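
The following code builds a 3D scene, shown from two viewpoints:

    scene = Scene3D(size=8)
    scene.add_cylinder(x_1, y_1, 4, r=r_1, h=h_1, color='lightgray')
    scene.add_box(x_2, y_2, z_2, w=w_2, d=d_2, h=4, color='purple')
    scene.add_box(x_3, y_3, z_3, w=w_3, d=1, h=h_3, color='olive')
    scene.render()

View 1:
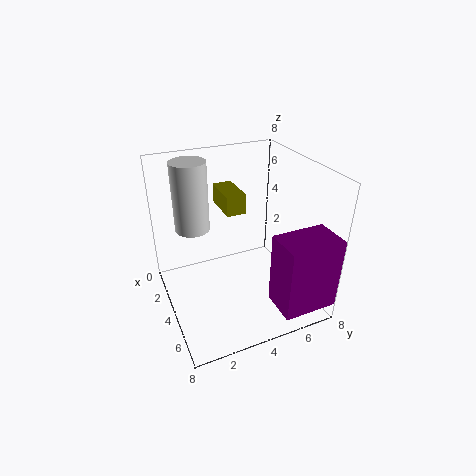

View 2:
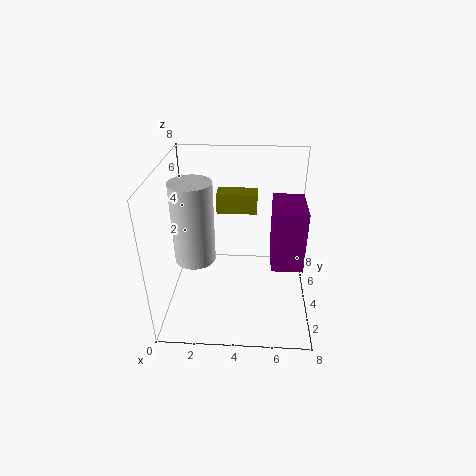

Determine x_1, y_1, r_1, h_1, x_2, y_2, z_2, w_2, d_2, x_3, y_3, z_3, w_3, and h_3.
x_1 = 2
y_1 = 2
r_1 = 1
h_1 = 4
x_2 = 6
y_2 = 5
z_2 = 1
w_2 = 2
d_2 = 3
x_3 = 3
y_3 = 3
z_3 = 6
w_3 = 2
h_3 = 1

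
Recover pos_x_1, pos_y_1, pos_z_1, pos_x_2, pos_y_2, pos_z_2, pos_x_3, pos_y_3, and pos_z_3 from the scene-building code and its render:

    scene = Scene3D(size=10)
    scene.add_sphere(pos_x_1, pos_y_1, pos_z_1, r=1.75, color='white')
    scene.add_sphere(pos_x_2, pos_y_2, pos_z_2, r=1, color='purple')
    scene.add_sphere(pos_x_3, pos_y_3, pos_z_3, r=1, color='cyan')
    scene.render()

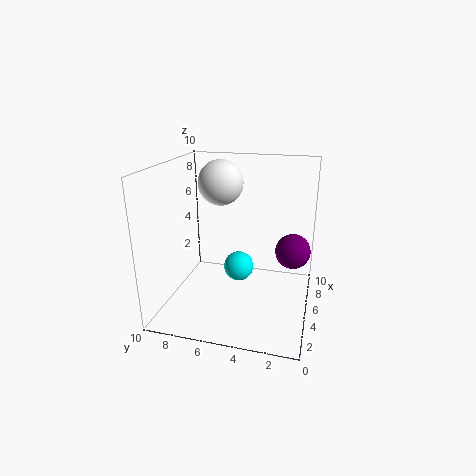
pos_x_1 = 8.25; pos_y_1 = 7.25; pos_z_1 = 8; pos_x_2 = 2.25; pos_y_2 = 1; pos_z_2 = 5.75; pos_x_3 = 4.25; pos_y_3 = 4.75; pos_z_3 = 3.25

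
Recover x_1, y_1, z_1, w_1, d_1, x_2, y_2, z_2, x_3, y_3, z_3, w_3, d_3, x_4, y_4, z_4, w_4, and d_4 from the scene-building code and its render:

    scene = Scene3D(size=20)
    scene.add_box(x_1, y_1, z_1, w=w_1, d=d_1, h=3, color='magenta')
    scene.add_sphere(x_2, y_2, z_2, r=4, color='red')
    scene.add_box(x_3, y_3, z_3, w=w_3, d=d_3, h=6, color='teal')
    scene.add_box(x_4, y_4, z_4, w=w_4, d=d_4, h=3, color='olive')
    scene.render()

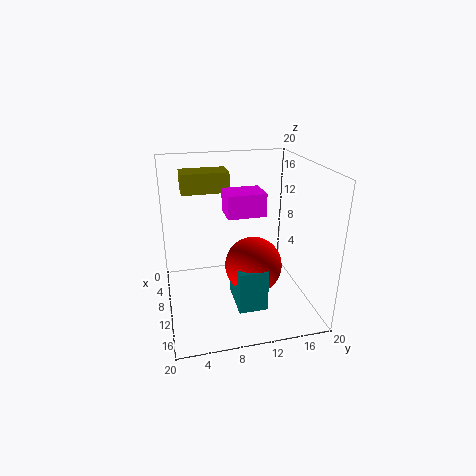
x_1 = 9; y_1 = 8; z_1 = 14; w_1 = 4; d_1 = 5; x_2 = 11; y_2 = 12; z_2 = 6; x_3 = 9; y_3 = 9; z_3 = 1; w_3 = 6; d_3 = 4; x_4 = 1; y_4 = 3; z_4 = 15; w_4 = 4; d_4 = 7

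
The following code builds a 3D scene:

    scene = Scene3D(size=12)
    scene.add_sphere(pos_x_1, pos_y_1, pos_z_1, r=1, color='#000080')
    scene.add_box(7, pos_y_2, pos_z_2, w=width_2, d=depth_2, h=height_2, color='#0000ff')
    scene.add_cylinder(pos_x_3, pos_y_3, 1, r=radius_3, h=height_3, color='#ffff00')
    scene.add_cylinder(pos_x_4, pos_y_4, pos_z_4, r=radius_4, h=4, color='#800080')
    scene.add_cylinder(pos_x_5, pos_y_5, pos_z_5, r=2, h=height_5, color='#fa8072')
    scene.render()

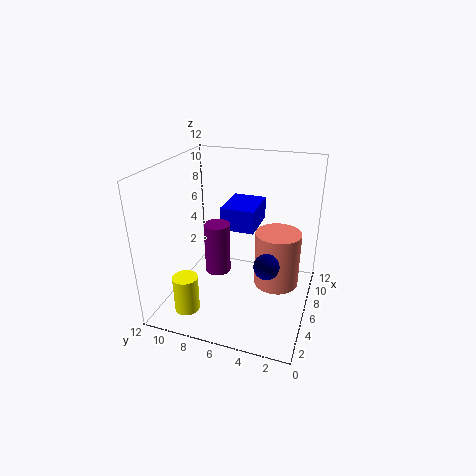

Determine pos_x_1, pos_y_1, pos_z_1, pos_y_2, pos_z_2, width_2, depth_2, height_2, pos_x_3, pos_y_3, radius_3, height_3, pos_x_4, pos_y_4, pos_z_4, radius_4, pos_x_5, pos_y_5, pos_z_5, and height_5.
pos_x_1 = 4, pos_y_1 = 3, pos_z_1 = 5, pos_y_2 = 5, pos_z_2 = 6, width_2 = 4, depth_2 = 3, height_2 = 2, pos_x_3 = 2, pos_y_3 = 9, radius_3 = 1, height_3 = 3, pos_x_4 = 4, pos_y_4 = 7, pos_z_4 = 4, radius_4 = 1, pos_x_5 = 8, pos_y_5 = 3, pos_z_5 = 1, height_5 = 5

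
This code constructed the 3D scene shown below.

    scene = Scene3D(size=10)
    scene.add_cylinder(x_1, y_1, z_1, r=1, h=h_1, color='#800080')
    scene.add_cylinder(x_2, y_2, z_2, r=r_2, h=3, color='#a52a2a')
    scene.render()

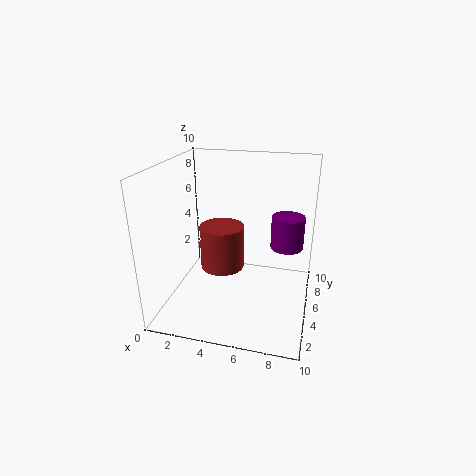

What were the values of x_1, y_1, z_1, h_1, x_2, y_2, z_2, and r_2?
x_1 = 8.5
y_1 = 3.5
z_1 = 5.5
h_1 = 2
x_2 = 4
y_2 = 4.5
z_2 = 3
r_2 = 1.5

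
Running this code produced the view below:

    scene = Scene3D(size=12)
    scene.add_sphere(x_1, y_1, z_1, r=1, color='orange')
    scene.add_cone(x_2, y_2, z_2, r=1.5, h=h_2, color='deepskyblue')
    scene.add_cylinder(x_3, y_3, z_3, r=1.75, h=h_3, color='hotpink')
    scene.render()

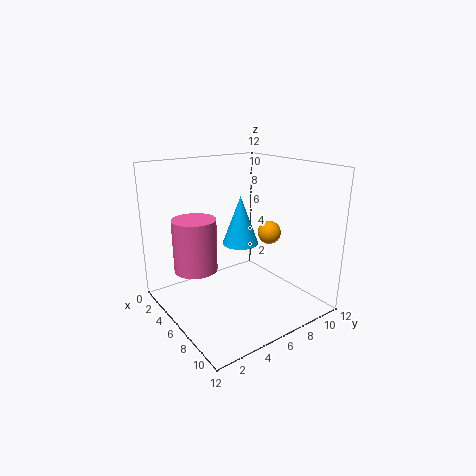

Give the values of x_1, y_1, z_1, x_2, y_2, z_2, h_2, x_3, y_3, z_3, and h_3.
x_1 = 6.5; y_1 = 9; z_1 = 6; x_2 = 6; y_2 = 6.25; z_2 = 5.5; h_2 = 4; x_3 = 5; y_3 = 2.5; z_3 = 3.75; h_3 = 4.25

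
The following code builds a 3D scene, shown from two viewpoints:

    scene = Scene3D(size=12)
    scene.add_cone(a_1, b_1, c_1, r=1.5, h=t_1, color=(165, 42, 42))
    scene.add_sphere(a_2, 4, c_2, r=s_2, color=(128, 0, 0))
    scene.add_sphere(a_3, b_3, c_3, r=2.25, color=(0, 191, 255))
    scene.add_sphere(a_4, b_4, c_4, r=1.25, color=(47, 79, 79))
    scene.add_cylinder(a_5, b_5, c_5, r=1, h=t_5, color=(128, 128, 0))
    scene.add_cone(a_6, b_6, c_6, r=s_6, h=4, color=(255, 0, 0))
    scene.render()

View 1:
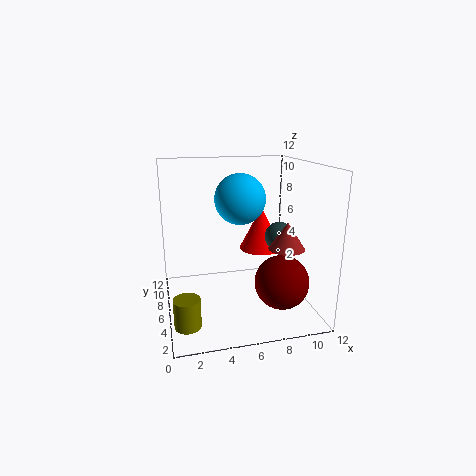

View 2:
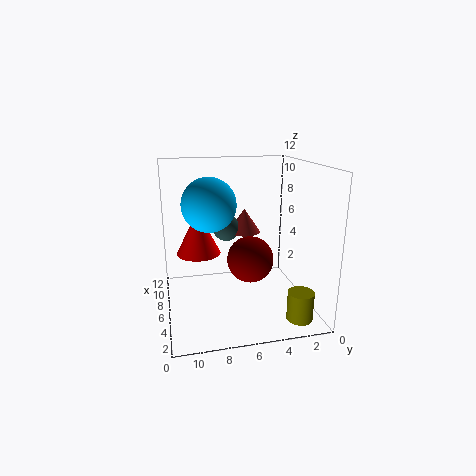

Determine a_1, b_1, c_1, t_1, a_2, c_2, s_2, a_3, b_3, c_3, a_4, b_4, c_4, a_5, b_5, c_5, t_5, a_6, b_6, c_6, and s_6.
a_1 = 9.75; b_1 = 4.5; c_1 = 5.25; t_1 = 2.25; a_2 = 9.25; c_2 = 2.5; s_2 = 2.25; a_3 = 6.75; b_3 = 8.25; c_3 = 8.75; a_4 = 9.75; b_4 = 6.25; c_4 = 5.75; a_5 = 1.25; b_5 = 2.25; c_5 = 0.75; t_5 = 2.25; a_6 = 9; b_6 = 9; c_6 = 3.75; s_6 = 2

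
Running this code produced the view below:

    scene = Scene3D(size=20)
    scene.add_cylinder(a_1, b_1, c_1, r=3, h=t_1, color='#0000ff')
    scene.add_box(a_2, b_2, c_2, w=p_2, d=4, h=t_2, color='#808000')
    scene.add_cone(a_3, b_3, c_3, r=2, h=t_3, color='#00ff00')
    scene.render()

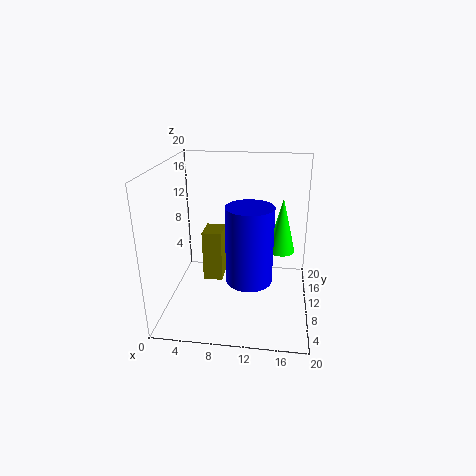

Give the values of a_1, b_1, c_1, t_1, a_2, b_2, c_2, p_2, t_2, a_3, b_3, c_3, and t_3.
a_1 = 12
b_1 = 6
c_1 = 6
t_1 = 10
a_2 = 4
b_2 = 13
c_2 = 1
p_2 = 3
t_2 = 8
a_3 = 16
b_3 = 13
c_3 = 7
t_3 = 8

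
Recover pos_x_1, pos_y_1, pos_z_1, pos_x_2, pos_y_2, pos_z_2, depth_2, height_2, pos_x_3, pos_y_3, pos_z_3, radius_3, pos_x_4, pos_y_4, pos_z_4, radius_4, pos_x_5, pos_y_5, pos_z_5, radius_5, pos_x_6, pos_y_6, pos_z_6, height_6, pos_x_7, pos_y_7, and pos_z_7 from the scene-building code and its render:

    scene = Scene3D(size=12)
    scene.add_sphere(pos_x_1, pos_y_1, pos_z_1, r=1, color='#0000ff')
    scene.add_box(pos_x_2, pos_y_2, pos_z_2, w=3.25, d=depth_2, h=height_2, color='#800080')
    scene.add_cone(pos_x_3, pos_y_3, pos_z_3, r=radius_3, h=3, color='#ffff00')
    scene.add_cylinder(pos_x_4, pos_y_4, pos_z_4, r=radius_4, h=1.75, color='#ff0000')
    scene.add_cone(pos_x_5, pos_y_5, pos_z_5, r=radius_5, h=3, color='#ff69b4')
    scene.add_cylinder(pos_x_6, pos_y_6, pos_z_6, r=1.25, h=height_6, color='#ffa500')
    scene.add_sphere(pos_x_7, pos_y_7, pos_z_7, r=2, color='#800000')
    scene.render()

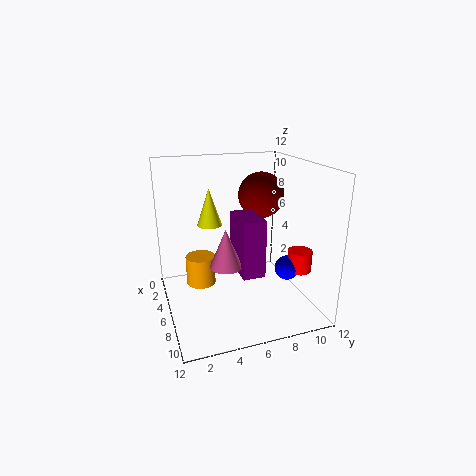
pos_x_1 = 8.25
pos_y_1 = 9.5
pos_z_1 = 3.75
pos_x_2 = 6.25
pos_y_2 = 5.25
pos_z_2 = 4
depth_2 = 1.75
height_2 = 4.5
pos_x_3 = 5.5
pos_y_3 = 3.75
pos_z_3 = 7.25
radius_3 = 1
pos_x_4 = 8.5
pos_y_4 = 10.5
pos_z_4 = 3.5
radius_4 = 1
pos_x_5 = 8.25
pos_y_5 = 4.25
pos_z_5 = 4.75
radius_5 = 1.25
pos_x_6 = 4.75
pos_y_6 = 3
pos_z_6 = 1.75
height_6 = 2.5
pos_x_7 = 4.25
pos_y_7 = 8.75
pos_z_7 = 9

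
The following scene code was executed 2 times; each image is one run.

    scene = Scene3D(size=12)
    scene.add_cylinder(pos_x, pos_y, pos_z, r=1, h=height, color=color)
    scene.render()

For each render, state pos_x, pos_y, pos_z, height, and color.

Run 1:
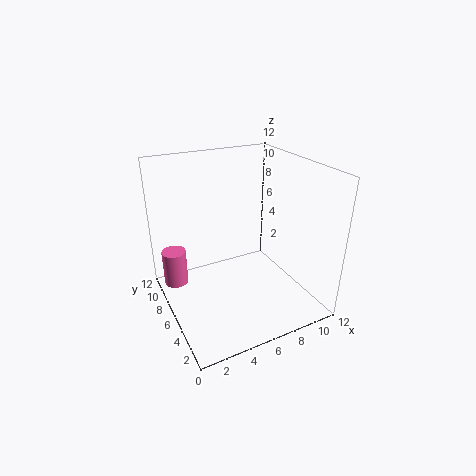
pos_x = 1
pos_y = 8
pos_z = 2
height = 3
color = 'hotpink'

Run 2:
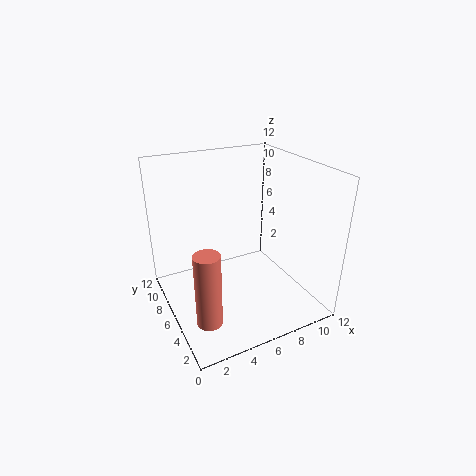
pos_x = 2
pos_y = 3
pos_z = 1
height = 6
color = 'salmon'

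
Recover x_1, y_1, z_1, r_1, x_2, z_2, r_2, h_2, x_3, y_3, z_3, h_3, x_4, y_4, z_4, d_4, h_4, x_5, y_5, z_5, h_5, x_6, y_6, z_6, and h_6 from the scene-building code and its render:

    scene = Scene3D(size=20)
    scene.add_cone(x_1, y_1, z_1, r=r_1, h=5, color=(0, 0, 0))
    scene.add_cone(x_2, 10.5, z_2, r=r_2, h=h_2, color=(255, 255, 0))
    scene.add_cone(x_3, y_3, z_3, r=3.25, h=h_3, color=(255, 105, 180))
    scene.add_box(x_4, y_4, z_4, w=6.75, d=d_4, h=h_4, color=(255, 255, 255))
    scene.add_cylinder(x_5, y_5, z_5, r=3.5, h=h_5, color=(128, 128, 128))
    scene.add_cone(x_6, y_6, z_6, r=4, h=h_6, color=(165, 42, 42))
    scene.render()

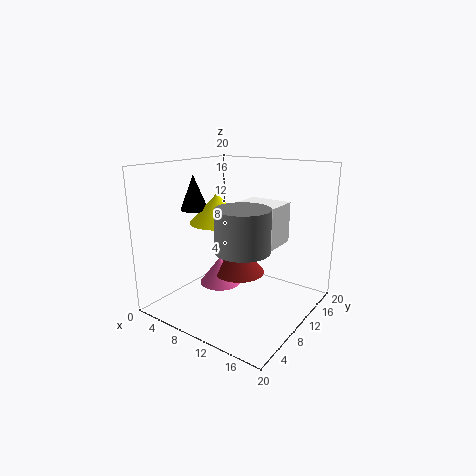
x_1 = 3, y_1 = 9, z_1 = 13.25, r_1 = 2, x_2 = 6, z_2 = 11.5, r_2 = 4, h_2 = 4.25, x_3 = 4.75, y_3 = 12.5, z_3 = 0.75, h_3 = 4.25, x_4 = 6.5, y_4 = 13.75, z_4 = 7.5, d_4 = 5.5, h_4 = 6.25, x_5 = 13, y_5 = 6.75, z_5 = 9.75, h_5 = 5.5, x_6 = 7.25, y_6 = 14.25, z_6 = 2.5, h_6 = 5.25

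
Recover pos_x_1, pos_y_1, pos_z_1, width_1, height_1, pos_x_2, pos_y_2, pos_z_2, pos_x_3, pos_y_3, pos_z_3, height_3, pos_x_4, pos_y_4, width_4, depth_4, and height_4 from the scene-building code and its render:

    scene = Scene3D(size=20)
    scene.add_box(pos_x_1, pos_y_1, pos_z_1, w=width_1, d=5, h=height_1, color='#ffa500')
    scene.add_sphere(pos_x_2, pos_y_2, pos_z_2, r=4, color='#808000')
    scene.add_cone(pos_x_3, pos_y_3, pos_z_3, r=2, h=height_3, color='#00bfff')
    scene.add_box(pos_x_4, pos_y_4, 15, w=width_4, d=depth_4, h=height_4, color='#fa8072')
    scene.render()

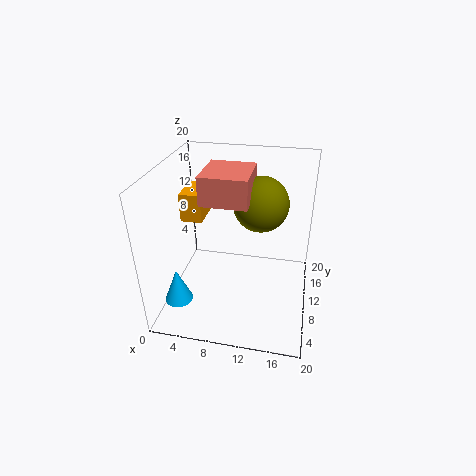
pos_x_1 = 2; pos_y_1 = 9.5; pos_z_1 = 12; width_1 = 3; height_1 = 4; pos_x_2 = 12.5; pos_y_2 = 14; pos_z_2 = 13.5; pos_x_3 = 2; pos_y_3 = 6; pos_z_3 = 1; height_3 = 5; pos_x_4 = 5; pos_y_4 = 8.5; width_4 = 6.5; depth_4 = 7; height_4 = 4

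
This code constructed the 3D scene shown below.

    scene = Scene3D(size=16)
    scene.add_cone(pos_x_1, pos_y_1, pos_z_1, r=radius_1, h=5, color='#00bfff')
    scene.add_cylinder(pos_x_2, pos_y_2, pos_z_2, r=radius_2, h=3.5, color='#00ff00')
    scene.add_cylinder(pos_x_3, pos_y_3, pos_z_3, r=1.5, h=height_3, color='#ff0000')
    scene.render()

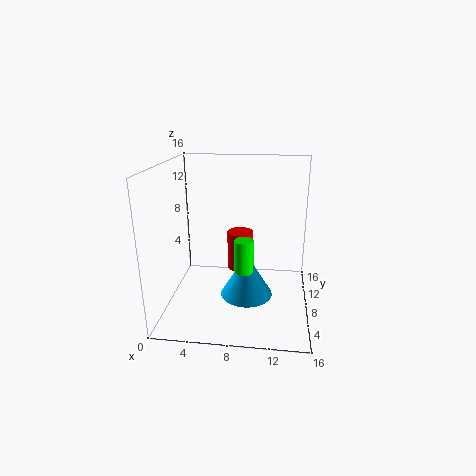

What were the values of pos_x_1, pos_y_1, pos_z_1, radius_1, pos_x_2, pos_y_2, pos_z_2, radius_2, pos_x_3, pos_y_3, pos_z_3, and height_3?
pos_x_1 = 9; pos_y_1 = 8; pos_z_1 = 1; radius_1 = 3; pos_x_2 = 9; pos_y_2 = 5; pos_z_2 = 5.5; radius_2 = 1; pos_x_3 = 8; pos_y_3 = 10; pos_z_3 = 3.5; height_3 = 4.5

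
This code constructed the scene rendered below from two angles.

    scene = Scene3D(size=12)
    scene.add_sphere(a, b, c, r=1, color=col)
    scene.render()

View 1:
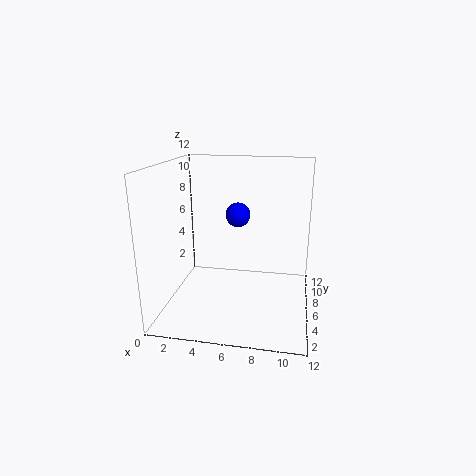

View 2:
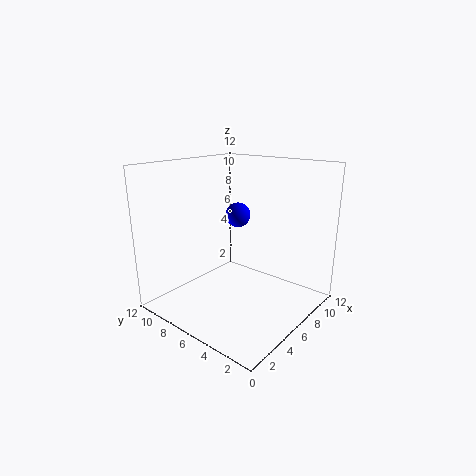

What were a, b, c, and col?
a = 6, b = 6, c = 8, col = 'blue'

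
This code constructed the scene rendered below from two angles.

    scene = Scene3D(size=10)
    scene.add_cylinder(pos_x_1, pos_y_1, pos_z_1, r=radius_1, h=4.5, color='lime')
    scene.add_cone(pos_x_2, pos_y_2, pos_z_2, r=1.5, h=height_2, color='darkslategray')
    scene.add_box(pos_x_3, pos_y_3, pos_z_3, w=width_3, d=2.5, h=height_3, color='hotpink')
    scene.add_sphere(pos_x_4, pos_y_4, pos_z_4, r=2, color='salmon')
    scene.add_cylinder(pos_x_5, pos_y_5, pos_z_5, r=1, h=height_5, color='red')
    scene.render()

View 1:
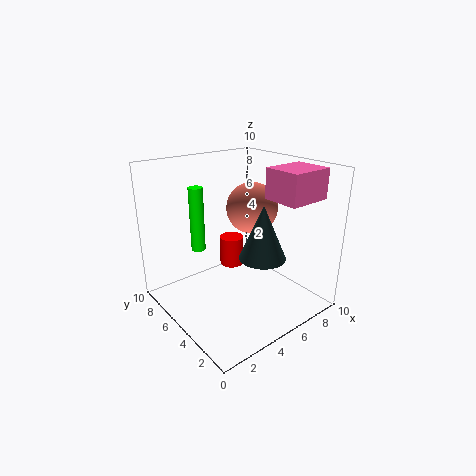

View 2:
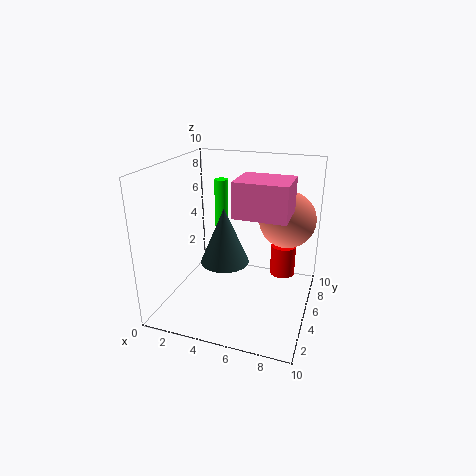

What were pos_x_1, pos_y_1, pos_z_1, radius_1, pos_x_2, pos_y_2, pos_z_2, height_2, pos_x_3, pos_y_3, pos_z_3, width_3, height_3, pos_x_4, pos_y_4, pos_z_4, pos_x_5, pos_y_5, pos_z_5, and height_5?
pos_x_1 = 3, pos_y_1 = 7, pos_z_1 = 4, radius_1 = 0.5, pos_x_2 = 5, pos_y_2 = 2.5, pos_z_2 = 4.5, height_2 = 3.5, pos_x_3 = 6, pos_y_3 = 1, pos_z_3 = 8, width_3 = 3, height_3 = 2, pos_x_4 = 8, pos_y_4 = 7, pos_z_4 = 6, pos_x_5 = 7.5, pos_y_5 = 9, pos_z_5 = 0.5, height_5 = 2.5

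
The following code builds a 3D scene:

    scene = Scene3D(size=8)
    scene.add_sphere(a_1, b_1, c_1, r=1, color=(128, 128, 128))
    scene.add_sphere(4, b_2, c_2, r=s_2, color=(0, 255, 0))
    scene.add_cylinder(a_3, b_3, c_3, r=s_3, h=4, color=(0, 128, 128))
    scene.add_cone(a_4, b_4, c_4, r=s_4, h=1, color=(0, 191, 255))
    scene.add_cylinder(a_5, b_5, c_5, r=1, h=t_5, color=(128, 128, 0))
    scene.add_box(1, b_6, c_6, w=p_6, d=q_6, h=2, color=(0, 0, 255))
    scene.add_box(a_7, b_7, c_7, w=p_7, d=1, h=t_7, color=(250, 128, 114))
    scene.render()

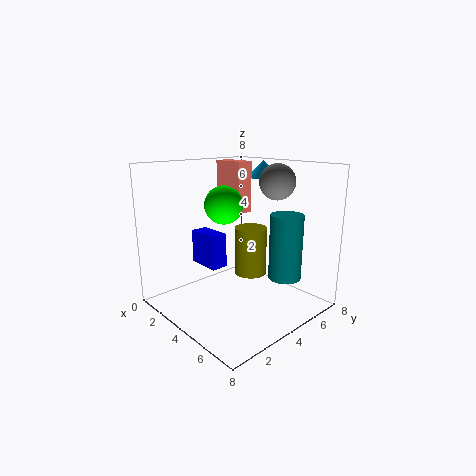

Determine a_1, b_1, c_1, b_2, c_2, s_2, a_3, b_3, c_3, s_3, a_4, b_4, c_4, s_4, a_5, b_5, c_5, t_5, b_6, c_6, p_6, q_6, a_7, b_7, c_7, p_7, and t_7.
a_1 = 5, b_1 = 6, c_1 = 7, b_2 = 3, c_2 = 6, s_2 = 1, a_3 = 5, b_3 = 7, c_3 = 1, s_3 = 1, a_4 = 3, b_4 = 7, c_4 = 7, s_4 = 1, a_5 = 3, b_5 = 6, c_5 = 1, t_5 = 3, b_6 = 3, c_6 = 2, p_6 = 2, q_6 = 1, a_7 = 1, b_7 = 5, c_7 = 5, p_7 = 2, t_7 = 3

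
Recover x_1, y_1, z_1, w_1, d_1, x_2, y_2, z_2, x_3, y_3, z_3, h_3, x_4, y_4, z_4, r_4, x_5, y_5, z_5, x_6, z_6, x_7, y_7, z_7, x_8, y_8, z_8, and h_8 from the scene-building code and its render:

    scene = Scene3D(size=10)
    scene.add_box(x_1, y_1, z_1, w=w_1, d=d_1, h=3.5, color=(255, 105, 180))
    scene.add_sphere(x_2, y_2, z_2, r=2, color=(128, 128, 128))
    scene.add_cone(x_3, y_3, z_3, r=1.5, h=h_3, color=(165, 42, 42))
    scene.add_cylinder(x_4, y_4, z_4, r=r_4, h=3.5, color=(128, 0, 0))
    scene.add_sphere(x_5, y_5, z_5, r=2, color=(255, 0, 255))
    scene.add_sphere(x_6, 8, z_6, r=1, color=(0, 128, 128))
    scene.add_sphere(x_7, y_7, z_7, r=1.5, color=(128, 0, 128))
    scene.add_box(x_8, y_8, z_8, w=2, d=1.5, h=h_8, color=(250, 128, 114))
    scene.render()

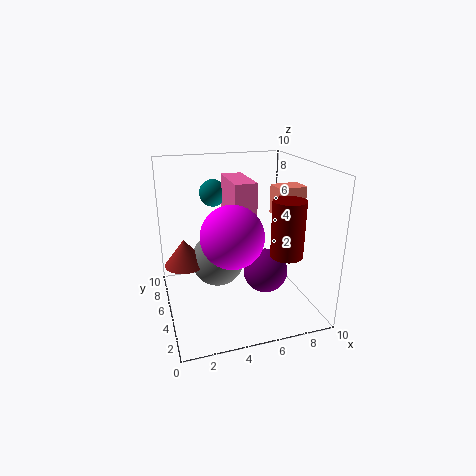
x_1 = 4.5; y_1 = 4; z_1 = 5.5; w_1 = 1.5; d_1 = 3.5; x_2 = 4; y_2 = 7; z_2 = 2.5; x_3 = 1.5; y_3 = 7; z_3 = 2.5; h_3 = 2; x_4 = 7; y_4 = 1.5; z_4 = 5; r_4 = 1; x_5 = 4; y_5 = 3; z_5 = 6; x_6 = 4; z_6 = 7.5; x_7 = 6.5; y_7 = 3.5; z_7 = 3; x_8 = 7.5; y_8 = 4; z_8 = 6.5; h_8 = 2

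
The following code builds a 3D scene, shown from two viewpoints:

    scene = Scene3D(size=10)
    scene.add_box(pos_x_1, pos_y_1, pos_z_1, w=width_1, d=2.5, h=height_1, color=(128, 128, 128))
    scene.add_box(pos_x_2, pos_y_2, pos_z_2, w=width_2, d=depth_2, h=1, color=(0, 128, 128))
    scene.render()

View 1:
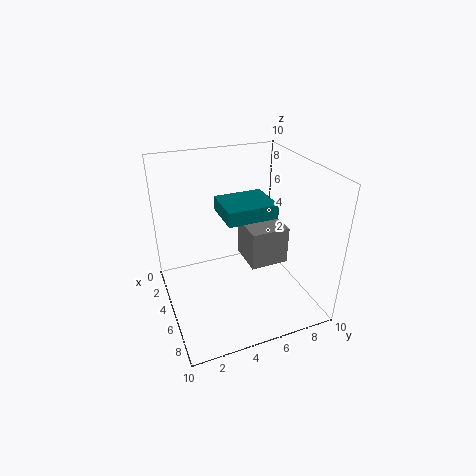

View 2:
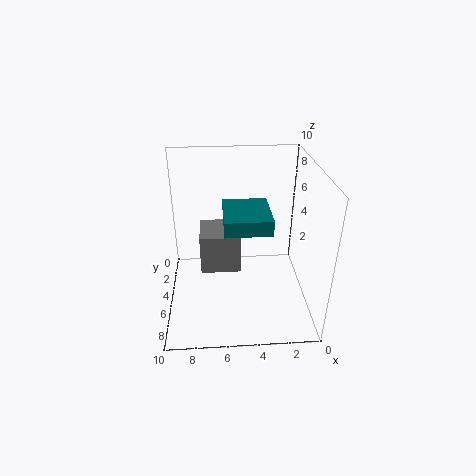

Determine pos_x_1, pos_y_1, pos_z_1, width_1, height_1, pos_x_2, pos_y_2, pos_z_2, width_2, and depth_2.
pos_x_1 = 5; pos_y_1 = 5; pos_z_1 = 4; width_1 = 2.5; height_1 = 2.5; pos_x_2 = 3; pos_y_2 = 4; pos_z_2 = 6.5; width_2 = 3; depth_2 = 3.5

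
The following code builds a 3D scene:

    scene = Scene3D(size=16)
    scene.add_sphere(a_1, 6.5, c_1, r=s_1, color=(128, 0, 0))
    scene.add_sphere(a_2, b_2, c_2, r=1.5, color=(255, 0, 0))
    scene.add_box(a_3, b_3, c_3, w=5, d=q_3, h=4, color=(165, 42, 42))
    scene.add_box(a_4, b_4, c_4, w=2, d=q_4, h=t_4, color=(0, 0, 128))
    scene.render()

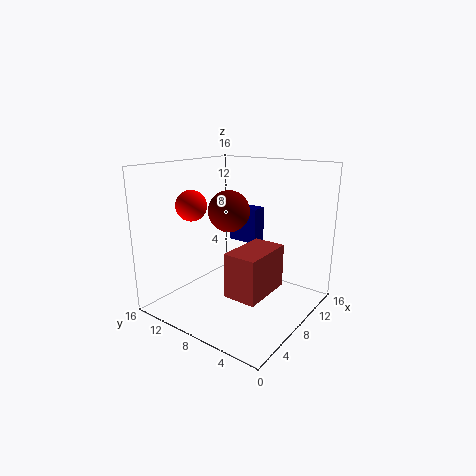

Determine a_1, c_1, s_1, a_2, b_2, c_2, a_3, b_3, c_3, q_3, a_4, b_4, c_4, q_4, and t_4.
a_1 = 4.5, c_1 = 12, s_1 = 2, a_2 = 2.5, b_2 = 9.5, c_2 = 12.5, a_3 = 0.5, b_3 = 1, c_3 = 5.5, q_3 = 3, a_4 = 13, b_4 = 9, c_4 = 5.5, q_4 = 4, t_4 = 4.5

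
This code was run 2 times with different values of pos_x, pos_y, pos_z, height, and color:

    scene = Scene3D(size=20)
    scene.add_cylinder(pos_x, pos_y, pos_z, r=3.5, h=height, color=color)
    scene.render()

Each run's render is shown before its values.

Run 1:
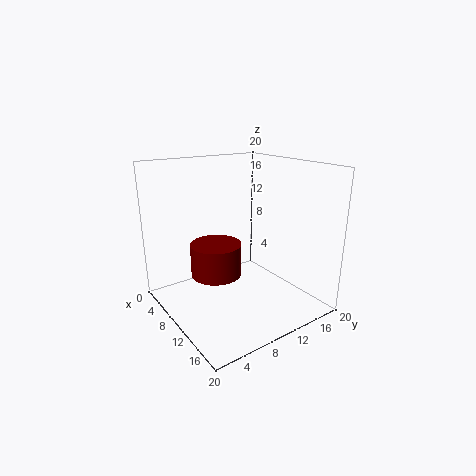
pos_x = 9; pos_y = 7; pos_z = 5; height = 4.5; color = 'maroon'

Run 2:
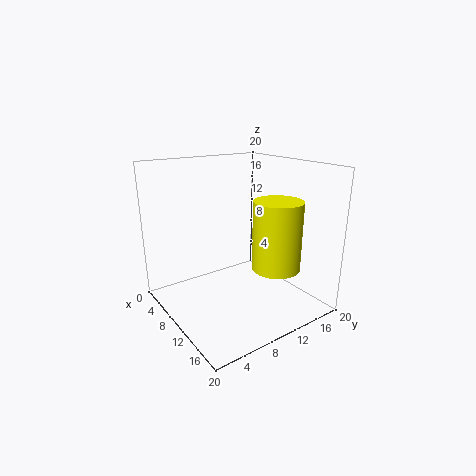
pos_x = 12.5; pos_y = 15; pos_z = 5; height = 10; color = 'yellow'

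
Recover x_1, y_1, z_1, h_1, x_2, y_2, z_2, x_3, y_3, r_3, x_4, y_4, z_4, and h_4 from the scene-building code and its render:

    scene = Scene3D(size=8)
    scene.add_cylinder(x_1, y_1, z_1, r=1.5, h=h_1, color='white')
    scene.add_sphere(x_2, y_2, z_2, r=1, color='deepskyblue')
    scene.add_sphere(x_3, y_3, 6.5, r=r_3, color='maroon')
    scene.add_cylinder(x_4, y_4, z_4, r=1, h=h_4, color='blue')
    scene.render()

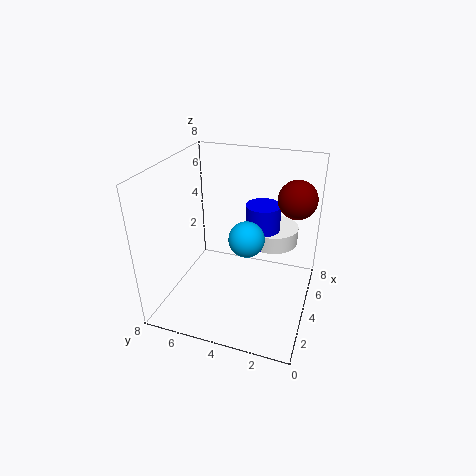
x_1 = 6; y_1 = 2.5; z_1 = 3; h_1 = 1; x_2 = 4; y_2 = 3.5; z_2 = 4; x_3 = 4.5; y_3 = 1; r_3 = 1; x_4 = 5.5; y_4 = 3; z_4 = 3; h_4 = 2.5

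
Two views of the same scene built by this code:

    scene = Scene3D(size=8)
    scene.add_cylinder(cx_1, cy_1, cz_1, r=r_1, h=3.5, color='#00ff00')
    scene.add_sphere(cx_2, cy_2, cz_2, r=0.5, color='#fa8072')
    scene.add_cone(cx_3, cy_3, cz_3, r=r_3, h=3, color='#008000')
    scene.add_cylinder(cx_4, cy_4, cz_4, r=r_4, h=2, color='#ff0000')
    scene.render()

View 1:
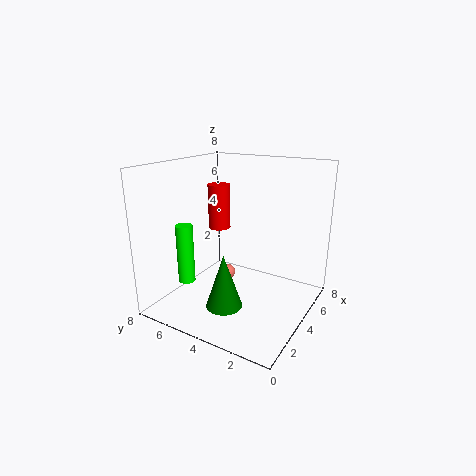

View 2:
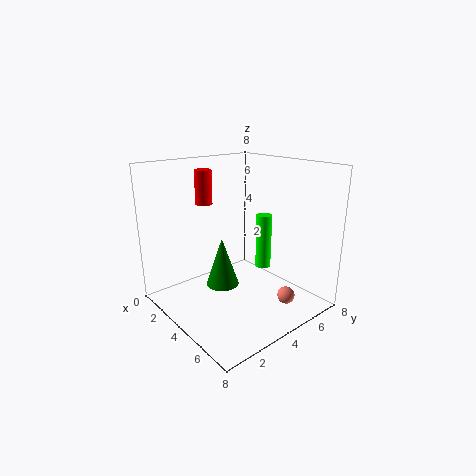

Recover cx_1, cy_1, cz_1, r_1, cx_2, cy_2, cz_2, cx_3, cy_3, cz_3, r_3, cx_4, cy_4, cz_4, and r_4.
cx_1 = 3, cy_1 = 7, cz_1 = 1, r_1 = 0.5, cx_2 = 6, cy_2 = 6, cz_2 = 0.5, cx_3 = 2.5, cy_3 = 4, cz_3 = 0.5, r_3 = 1, cx_4 = 1.5, cy_4 = 3.5, cz_4 = 5.5, r_4 = 0.5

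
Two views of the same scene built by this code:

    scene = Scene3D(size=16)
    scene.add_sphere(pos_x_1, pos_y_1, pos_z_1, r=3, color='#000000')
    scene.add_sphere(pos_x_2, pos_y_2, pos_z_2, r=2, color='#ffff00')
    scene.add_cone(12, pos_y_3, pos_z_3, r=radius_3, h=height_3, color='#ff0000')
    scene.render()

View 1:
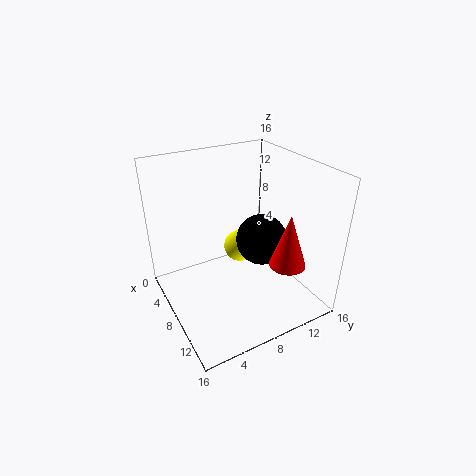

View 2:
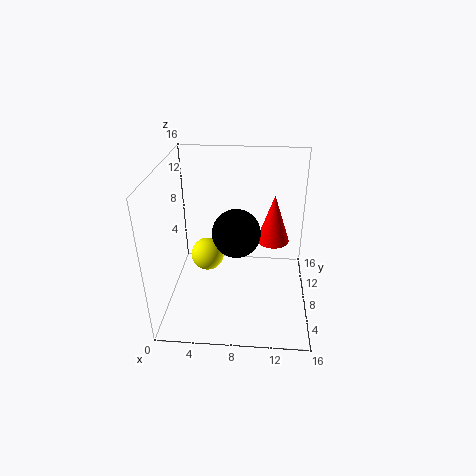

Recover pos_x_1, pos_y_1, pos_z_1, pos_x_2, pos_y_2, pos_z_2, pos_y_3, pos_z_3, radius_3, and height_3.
pos_x_1 = 7.5, pos_y_1 = 11.5, pos_z_1 = 6.5, pos_x_2 = 4, pos_y_2 = 10.5, pos_z_2 = 4, pos_y_3 = 12, pos_z_3 = 5.5, radius_3 = 2, height_3 = 6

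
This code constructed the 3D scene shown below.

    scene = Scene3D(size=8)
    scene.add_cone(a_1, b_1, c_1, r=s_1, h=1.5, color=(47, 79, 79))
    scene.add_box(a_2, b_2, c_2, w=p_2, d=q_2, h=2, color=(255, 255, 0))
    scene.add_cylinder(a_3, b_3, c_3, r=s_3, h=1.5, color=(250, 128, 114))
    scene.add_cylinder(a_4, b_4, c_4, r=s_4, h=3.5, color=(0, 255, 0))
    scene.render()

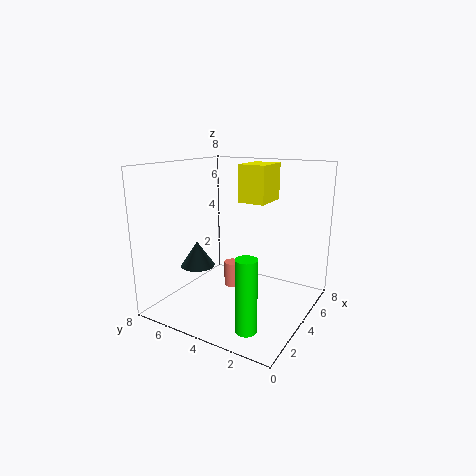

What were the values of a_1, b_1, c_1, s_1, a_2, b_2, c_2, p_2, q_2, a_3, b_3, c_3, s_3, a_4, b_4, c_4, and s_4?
a_1 = 3.5
b_1 = 6.5
c_1 = 2
s_1 = 1
a_2 = 4
b_2 = 2.5
c_2 = 6
p_2 = 2
q_2 = 1.5
a_3 = 5
b_3 = 5
c_3 = 0.5
s_3 = 0.5
a_4 = 0.5
b_4 = 1.5
c_4 = 1
s_4 = 0.5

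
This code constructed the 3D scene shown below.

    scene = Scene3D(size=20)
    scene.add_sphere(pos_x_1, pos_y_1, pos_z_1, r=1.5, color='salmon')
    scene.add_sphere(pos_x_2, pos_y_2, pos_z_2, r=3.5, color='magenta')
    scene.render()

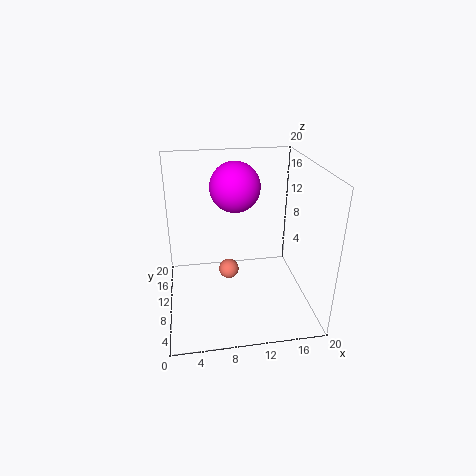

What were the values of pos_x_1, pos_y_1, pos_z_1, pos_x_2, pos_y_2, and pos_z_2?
pos_x_1 = 9, pos_y_1 = 12.5, pos_z_1 = 3.5, pos_x_2 = 10, pos_y_2 = 12.5, pos_z_2 = 16.5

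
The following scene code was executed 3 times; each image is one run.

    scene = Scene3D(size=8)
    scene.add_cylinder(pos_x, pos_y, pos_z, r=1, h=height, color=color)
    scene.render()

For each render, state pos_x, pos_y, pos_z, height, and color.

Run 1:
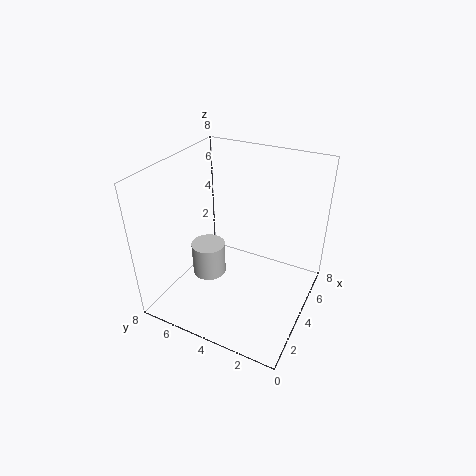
pos_x = 4, pos_y = 6, pos_z = 1, height = 2, color = 'lightgray'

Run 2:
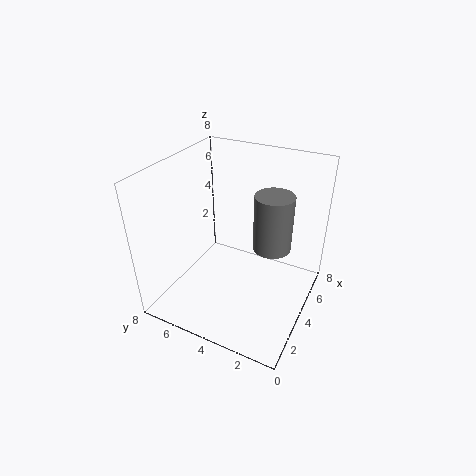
pos_x = 4, pos_y = 2, pos_z = 4, height = 3, color = 'gray'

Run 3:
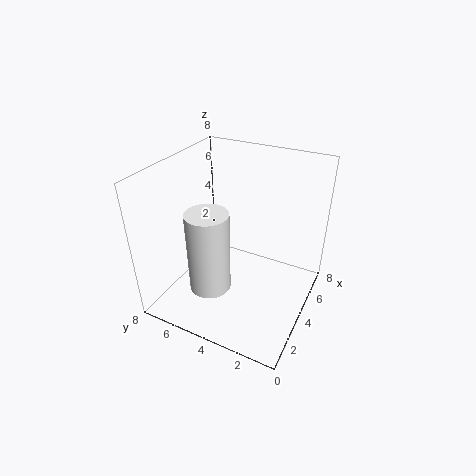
pos_x = 1, pos_y = 4, pos_z = 3, height = 4, color = 'white'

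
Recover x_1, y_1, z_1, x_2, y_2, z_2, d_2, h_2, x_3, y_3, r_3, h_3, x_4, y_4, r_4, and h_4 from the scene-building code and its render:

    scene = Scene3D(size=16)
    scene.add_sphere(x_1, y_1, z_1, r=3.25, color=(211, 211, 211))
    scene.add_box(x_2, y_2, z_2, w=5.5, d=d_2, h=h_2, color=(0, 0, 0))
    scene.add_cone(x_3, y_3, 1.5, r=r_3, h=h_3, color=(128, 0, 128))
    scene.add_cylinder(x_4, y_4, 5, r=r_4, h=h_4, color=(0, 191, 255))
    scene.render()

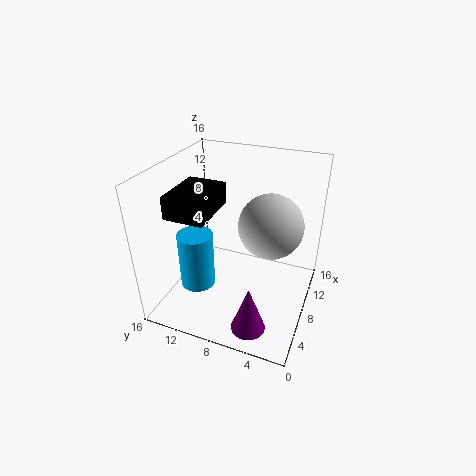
x_1 = 6.75
y_1 = 4
z_1 = 11
x_2 = 1.75
y_2 = 9
z_2 = 12.5
d_2 = 4
h_2 = 2.25
x_3 = 2
y_3 = 4.5
r_3 = 1.75
h_3 = 5
x_4 = 3
y_4 = 10.5
r_4 = 1.75
h_4 = 5.75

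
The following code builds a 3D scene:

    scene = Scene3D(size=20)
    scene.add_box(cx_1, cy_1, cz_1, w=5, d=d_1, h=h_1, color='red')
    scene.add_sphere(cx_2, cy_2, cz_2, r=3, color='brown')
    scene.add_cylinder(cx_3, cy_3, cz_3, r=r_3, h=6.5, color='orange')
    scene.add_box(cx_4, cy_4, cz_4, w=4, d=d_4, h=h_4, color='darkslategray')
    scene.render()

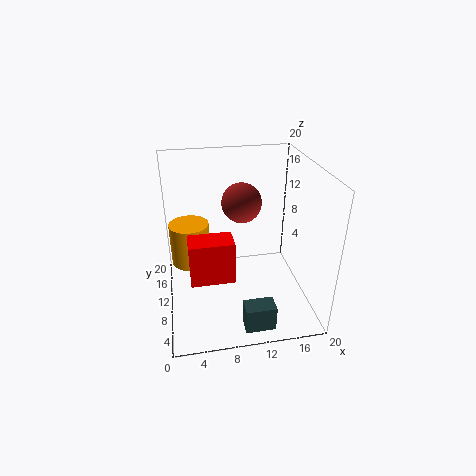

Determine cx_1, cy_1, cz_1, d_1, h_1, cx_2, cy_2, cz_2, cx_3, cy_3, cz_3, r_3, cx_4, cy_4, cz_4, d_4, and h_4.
cx_1 = 3
cy_1 = 1
cz_1 = 9.5
d_1 = 3
h_1 = 5
cx_2 = 11.5
cy_2 = 15
cz_2 = 13
cx_3 = 3.5
cy_3 = 15.5
cz_3 = 3.5
r_3 = 3
cx_4 = 9.5
cy_4 = 1.5
cz_4 = 0.5
d_4 = 2.5
h_4 = 3.5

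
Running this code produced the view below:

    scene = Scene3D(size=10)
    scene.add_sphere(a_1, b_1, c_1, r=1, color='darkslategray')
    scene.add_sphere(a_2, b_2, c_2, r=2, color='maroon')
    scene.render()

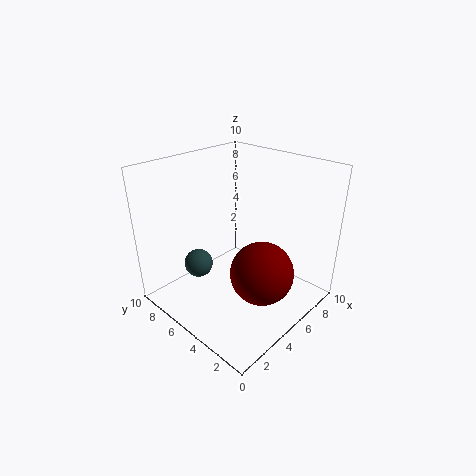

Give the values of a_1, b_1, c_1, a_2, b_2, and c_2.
a_1 = 3
b_1 = 7
c_1 = 3
a_2 = 4
b_2 = 2
c_2 = 4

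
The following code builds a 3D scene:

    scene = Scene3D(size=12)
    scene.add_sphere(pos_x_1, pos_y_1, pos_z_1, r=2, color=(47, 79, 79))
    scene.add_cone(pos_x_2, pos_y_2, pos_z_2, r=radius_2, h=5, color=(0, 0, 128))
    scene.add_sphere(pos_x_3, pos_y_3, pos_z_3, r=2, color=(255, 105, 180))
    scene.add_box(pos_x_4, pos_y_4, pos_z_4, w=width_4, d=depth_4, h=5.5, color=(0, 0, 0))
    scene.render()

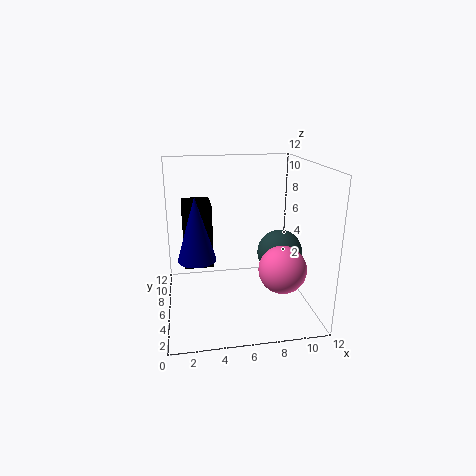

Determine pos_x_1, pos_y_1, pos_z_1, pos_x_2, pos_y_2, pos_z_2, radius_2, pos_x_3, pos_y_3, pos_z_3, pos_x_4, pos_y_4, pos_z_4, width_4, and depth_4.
pos_x_1 = 10
pos_y_1 = 7
pos_z_1 = 4
pos_x_2 = 2.5
pos_y_2 = 4.5
pos_z_2 = 5
radius_2 = 1.5
pos_x_3 = 9.5
pos_y_3 = 4.5
pos_z_3 = 3.5
pos_x_4 = 1.5
pos_y_4 = 7
pos_z_4 = 3
width_4 = 2.5
depth_4 = 3.5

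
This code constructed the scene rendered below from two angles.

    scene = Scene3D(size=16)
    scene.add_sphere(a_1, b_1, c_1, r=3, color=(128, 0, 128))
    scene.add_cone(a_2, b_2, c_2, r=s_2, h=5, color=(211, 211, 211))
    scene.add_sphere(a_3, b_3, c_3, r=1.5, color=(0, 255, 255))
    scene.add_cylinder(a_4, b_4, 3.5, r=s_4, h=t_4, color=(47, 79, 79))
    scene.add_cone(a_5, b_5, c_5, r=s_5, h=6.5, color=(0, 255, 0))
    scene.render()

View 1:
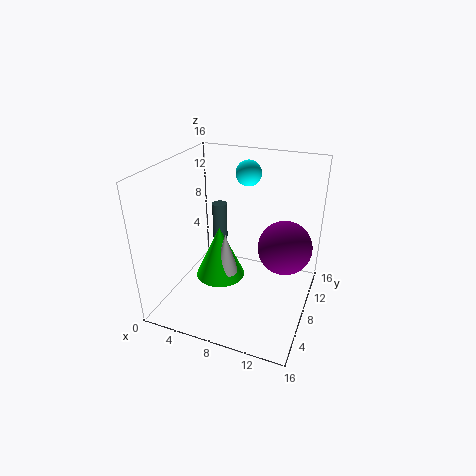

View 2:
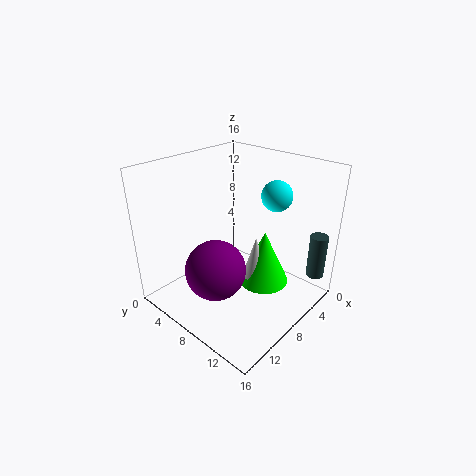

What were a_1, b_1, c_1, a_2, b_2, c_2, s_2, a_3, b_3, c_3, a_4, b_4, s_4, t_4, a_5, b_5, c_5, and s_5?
a_1 = 13, b_1 = 9.5, c_1 = 7, a_2 = 6, b_2 = 9, c_2 = 2.5, s_2 = 1.5, a_3 = 7.5, b_3 = 12.5, c_3 = 14, a_4 = 2.5, b_4 = 15, s_4 = 1, t_4 = 5, a_5 = 5, b_5 = 9.5, c_5 = 1.5, s_5 = 3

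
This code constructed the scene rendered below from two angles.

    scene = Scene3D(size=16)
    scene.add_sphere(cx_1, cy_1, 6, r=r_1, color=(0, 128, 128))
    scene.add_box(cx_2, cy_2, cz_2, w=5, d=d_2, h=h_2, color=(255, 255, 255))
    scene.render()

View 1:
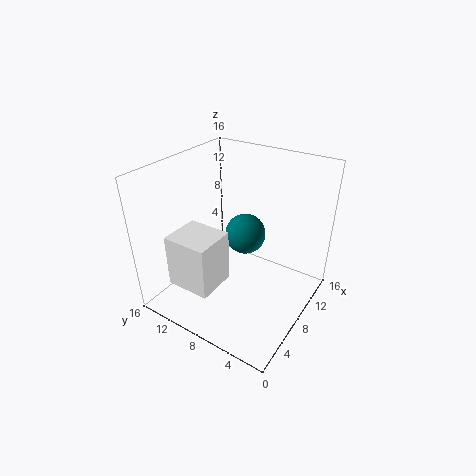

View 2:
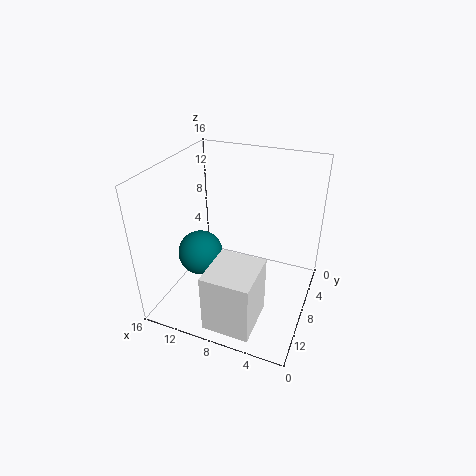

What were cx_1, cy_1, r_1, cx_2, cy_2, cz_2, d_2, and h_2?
cx_1 = 12
cy_1 = 9.5
r_1 = 2.5
cx_2 = 4
cy_2 = 10
cz_2 = 1
d_2 = 5.5
h_2 = 6.5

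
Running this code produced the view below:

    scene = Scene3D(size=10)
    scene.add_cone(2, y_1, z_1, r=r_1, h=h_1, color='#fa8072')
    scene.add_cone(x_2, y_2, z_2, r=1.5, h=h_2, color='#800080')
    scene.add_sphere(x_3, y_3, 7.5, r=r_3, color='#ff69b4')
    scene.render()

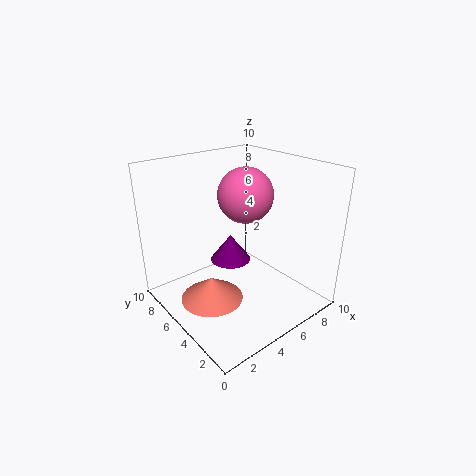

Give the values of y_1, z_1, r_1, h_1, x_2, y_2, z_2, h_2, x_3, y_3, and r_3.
y_1 = 4; z_1 = 2; r_1 = 2; h_1 = 1.5; x_2 = 5.5; y_2 = 6.5; z_2 = 2.5; h_2 = 2; x_3 = 6.5; y_3 = 6; r_3 = 2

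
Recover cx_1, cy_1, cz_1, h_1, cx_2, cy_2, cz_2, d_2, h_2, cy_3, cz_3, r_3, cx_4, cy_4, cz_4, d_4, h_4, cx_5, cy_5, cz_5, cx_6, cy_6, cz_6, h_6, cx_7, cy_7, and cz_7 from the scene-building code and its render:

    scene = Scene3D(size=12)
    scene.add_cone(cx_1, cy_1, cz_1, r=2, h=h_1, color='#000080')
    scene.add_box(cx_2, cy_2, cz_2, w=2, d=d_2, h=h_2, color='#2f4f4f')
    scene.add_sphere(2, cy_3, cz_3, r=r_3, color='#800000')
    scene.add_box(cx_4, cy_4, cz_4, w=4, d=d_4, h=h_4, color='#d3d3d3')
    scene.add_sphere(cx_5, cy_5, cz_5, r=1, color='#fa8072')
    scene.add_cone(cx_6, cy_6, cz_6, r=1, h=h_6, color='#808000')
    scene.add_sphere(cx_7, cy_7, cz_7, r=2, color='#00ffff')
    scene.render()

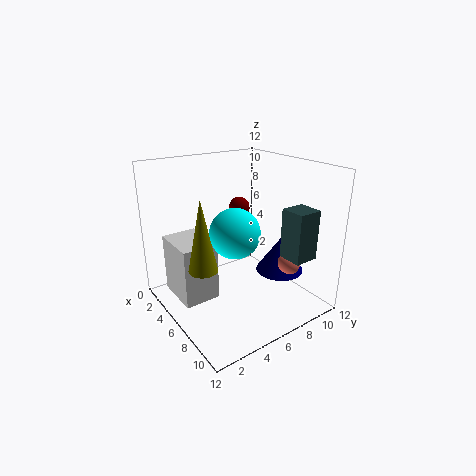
cx_1 = 8, cy_1 = 9, cz_1 = 3, h_1 = 3, cx_2 = 9, cy_2 = 8, cz_2 = 5, d_2 = 2, h_2 = 4, cy_3 = 9, cz_3 = 7, r_3 = 1, cx_4 = 2, cy_4 = 1, cz_4 = 1, d_4 = 3, h_4 = 5, cx_5 = 9, cy_5 = 9, cz_5 = 4, cx_6 = 9, cy_6 = 1, cz_6 = 6, h_6 = 5, cx_7 = 7, cy_7 = 5, cz_7 = 7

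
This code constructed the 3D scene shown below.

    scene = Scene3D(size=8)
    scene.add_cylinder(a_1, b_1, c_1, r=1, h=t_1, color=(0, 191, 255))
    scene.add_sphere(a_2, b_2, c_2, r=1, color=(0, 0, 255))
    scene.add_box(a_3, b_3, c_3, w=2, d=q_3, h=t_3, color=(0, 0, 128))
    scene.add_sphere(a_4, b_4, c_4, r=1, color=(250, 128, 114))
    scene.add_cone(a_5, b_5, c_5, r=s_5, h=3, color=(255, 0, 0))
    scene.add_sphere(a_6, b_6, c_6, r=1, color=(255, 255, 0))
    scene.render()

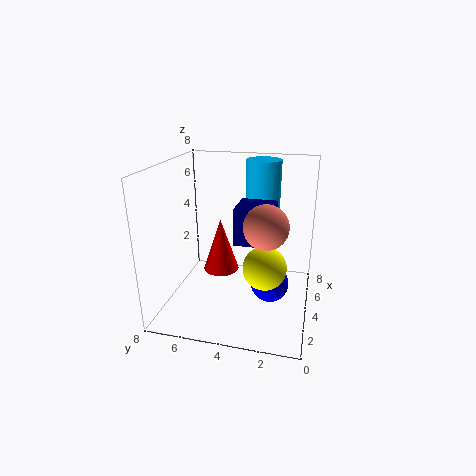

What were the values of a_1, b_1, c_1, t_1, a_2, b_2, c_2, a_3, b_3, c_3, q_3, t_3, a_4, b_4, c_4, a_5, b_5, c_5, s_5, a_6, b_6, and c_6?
a_1 = 6, b_1 = 3, c_1 = 5, t_1 = 3, a_2 = 3, b_2 = 2, c_2 = 2, a_3 = 3, b_3 = 2, c_3 = 4, q_3 = 2, t_3 = 2, a_4 = 1, b_4 = 2, c_4 = 6, a_5 = 4, b_5 = 5, c_5 = 2, s_5 = 1, a_6 = 1, b_6 = 2, c_6 = 4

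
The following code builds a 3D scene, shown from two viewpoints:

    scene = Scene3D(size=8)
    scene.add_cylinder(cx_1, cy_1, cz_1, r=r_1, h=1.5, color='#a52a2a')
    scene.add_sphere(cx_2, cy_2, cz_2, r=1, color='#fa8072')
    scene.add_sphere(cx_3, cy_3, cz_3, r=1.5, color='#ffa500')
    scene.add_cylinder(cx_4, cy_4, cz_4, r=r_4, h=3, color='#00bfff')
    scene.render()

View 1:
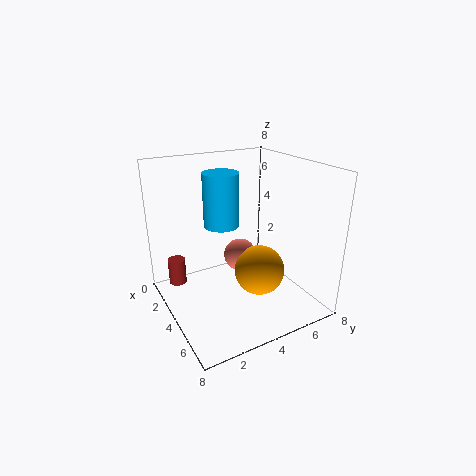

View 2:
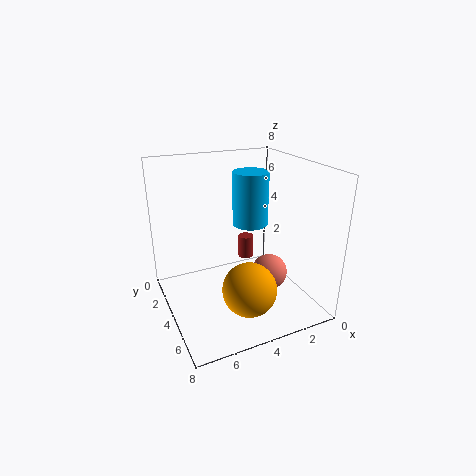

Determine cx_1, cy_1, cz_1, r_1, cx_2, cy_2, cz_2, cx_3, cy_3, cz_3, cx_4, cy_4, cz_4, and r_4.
cx_1 = 2, cy_1 = 1, cz_1 = 1, r_1 = 0.5, cx_2 = 2.5, cy_2 = 5, cz_2 = 2, cx_3 = 4, cy_3 = 5.5, cz_3 = 1.5, cx_4 = 3, cy_4 = 3.5, cz_4 = 4.5, r_4 = 1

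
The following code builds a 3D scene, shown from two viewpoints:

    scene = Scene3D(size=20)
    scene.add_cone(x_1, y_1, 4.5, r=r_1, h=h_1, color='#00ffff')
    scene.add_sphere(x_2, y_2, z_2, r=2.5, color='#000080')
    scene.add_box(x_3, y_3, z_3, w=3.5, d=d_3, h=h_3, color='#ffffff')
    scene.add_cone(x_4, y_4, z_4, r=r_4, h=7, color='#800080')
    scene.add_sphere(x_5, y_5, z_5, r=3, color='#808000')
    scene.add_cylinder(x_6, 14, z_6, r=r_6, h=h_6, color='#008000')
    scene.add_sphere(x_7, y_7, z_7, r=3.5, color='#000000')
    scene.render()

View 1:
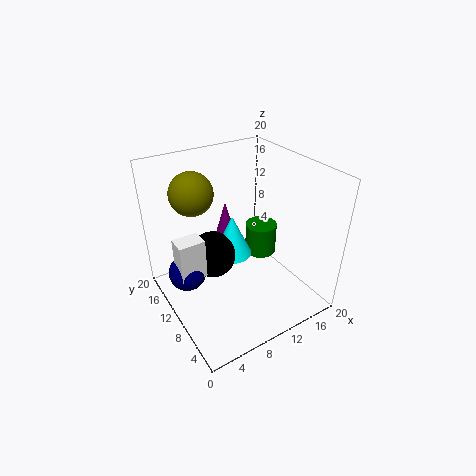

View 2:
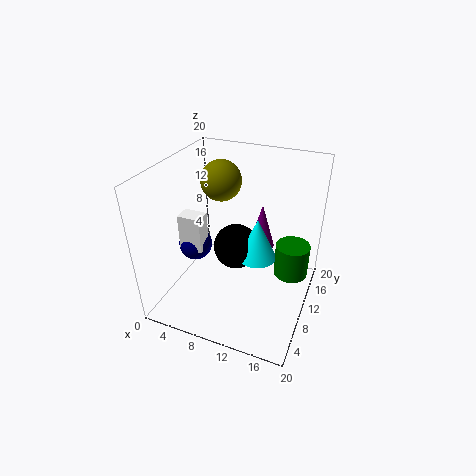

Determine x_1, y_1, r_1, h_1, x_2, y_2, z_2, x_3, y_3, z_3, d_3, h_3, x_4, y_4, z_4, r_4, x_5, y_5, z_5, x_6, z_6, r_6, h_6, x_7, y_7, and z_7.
x_1 = 11.5; y_1 = 14; r_1 = 3; h_1 = 6.5; x_2 = 2.5; y_2 = 11; z_2 = 6.5; x_3 = 1; y_3 = 9; z_3 = 6.5; d_3 = 2.5; h_3 = 5.5; x_4 = 11.5; y_4 = 16; z_4 = 5.5; r_4 = 2; x_5 = 5.5; y_5 = 14.5; z_5 = 16; x_6 = 17; z_6 = 3; r_6 = 2.5; h_6 = 5; x_7 = 8; y_7 = 14; z_7 = 5.5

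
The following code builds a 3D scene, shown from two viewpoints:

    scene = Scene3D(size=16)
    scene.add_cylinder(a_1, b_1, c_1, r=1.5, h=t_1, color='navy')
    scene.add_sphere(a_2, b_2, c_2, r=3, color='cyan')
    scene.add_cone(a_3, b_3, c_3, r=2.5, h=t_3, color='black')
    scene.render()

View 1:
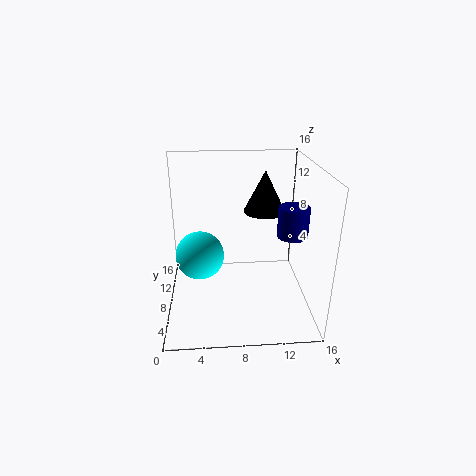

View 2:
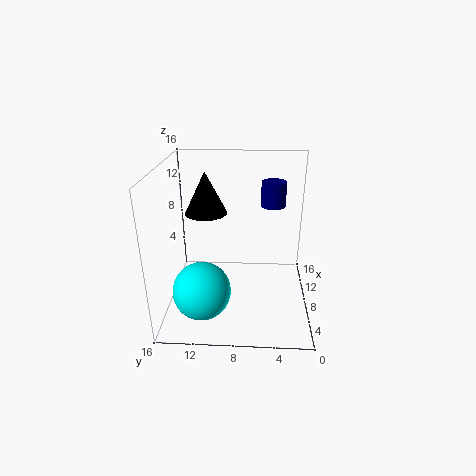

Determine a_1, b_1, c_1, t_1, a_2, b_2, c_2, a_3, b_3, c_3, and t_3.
a_1 = 13, b_1 = 4, c_1 = 10, t_1 = 3, a_2 = 3.5, b_2 = 11.5, c_2 = 4, a_3 = 11.5, b_3 = 12, c_3 = 9.5, t_3 = 5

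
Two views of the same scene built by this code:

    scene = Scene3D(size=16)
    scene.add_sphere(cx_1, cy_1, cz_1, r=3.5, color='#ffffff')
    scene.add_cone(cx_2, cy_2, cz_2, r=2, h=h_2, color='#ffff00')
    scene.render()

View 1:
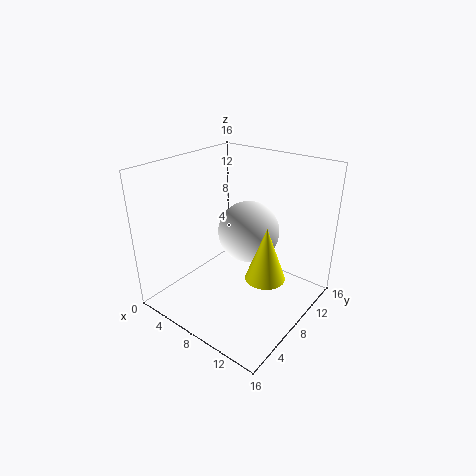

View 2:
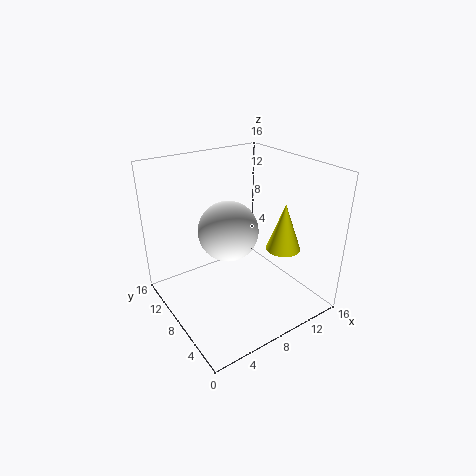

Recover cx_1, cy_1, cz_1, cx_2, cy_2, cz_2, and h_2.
cx_1 = 8
cy_1 = 10
cz_1 = 8
cx_2 = 13
cy_2 = 6
cz_2 = 6
h_2 = 5.5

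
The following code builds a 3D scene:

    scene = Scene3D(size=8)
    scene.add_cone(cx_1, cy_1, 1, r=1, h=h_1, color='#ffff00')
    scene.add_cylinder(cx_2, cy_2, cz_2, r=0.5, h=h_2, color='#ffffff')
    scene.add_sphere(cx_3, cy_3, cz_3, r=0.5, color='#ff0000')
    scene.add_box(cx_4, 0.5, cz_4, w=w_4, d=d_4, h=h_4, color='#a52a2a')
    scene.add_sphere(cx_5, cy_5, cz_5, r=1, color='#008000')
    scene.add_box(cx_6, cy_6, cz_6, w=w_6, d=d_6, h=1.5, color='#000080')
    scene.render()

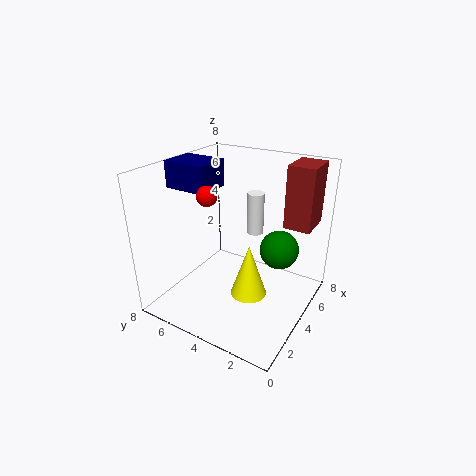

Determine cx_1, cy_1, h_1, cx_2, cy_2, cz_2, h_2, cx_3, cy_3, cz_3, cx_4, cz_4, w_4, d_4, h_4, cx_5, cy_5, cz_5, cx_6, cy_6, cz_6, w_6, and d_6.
cx_1 = 3.5, cy_1 = 3, h_1 = 3, cx_2 = 6, cy_2 = 4, cz_2 = 3.5, h_2 = 2.5, cx_3 = 2, cy_3 = 4.5, cz_3 = 7, cx_4 = 5.5, cz_4 = 4.5, w_4 = 2, d_4 = 1.5, h_4 = 3.5, cx_5 = 4, cy_5 = 1.5, cz_5 = 4, cx_6 = 3, cy_6 = 5.5, cz_6 = 6.5, w_6 = 2, d_6 = 2.5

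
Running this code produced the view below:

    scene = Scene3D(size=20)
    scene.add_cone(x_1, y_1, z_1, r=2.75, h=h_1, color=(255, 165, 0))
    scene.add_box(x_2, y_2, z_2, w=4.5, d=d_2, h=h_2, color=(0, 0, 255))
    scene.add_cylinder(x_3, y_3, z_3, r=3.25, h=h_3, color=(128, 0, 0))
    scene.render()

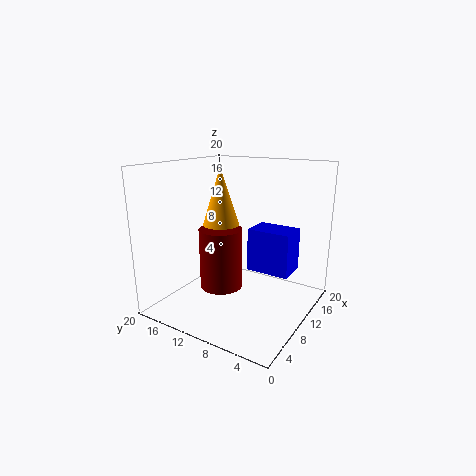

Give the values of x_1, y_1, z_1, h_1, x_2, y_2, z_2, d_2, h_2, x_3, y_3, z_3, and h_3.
x_1 = 12.75; y_1 = 14.75; z_1 = 10.5; h_1 = 8.75; x_2 = 13.5; y_2 = 4; z_2 = 3.75; d_2 = 6.5; h_2 = 6.5; x_3 = 11.5; y_3 = 14; z_3 = 1; h_3 = 9.25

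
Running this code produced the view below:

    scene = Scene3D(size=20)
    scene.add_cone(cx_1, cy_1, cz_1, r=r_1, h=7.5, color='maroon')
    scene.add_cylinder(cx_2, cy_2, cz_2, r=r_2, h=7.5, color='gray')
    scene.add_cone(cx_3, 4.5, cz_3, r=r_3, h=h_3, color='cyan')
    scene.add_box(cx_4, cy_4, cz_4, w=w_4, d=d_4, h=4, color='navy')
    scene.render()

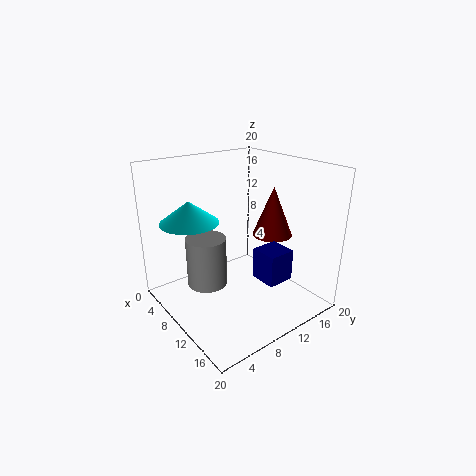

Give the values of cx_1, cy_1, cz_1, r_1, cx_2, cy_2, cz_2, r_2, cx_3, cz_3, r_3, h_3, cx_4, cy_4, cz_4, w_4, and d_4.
cx_1 = 9.5, cy_1 = 17, cz_1 = 8.5, r_1 = 3, cx_2 = 5.5, cy_2 = 7.5, cz_2 = 1.5, r_2 = 3, cx_3 = 6.5, cz_3 = 12.5, r_3 = 4, h_3 = 3, cx_4 = 14.5, cy_4 = 9, cz_4 = 6.5, w_4 = 3.5, d_4 = 3.5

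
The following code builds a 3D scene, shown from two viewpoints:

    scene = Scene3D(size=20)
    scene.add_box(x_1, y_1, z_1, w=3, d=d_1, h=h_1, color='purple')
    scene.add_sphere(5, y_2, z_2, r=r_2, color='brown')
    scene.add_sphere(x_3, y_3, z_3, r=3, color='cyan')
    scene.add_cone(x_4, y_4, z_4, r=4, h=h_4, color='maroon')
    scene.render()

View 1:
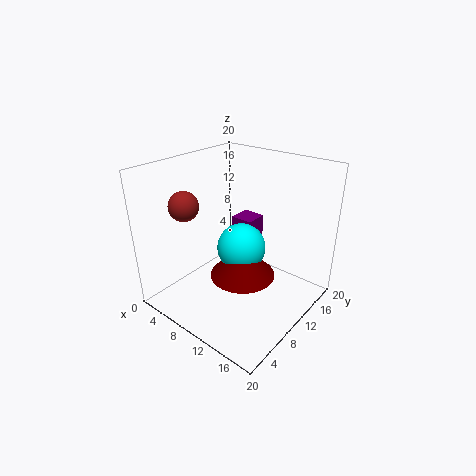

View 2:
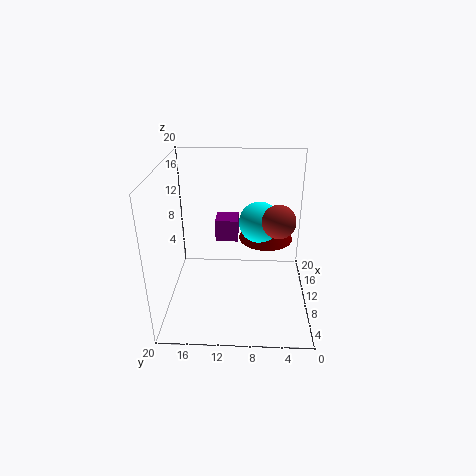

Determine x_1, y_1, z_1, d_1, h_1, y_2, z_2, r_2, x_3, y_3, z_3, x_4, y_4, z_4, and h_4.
x_1 = 9
y_1 = 10
z_1 = 10
d_1 = 3
h_1 = 3
y_2 = 5
z_2 = 15
r_2 = 2
x_3 = 13
y_3 = 7
z_3 = 11
x_4 = 14
y_4 = 6
z_4 = 8
h_4 = 4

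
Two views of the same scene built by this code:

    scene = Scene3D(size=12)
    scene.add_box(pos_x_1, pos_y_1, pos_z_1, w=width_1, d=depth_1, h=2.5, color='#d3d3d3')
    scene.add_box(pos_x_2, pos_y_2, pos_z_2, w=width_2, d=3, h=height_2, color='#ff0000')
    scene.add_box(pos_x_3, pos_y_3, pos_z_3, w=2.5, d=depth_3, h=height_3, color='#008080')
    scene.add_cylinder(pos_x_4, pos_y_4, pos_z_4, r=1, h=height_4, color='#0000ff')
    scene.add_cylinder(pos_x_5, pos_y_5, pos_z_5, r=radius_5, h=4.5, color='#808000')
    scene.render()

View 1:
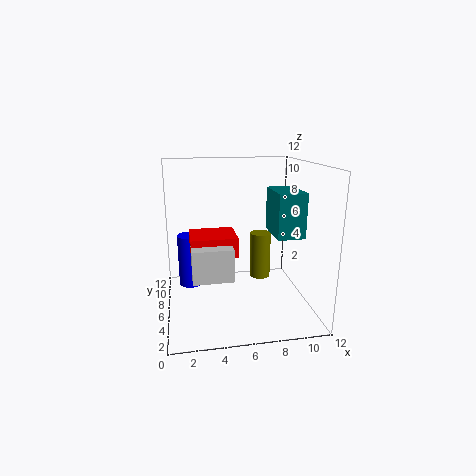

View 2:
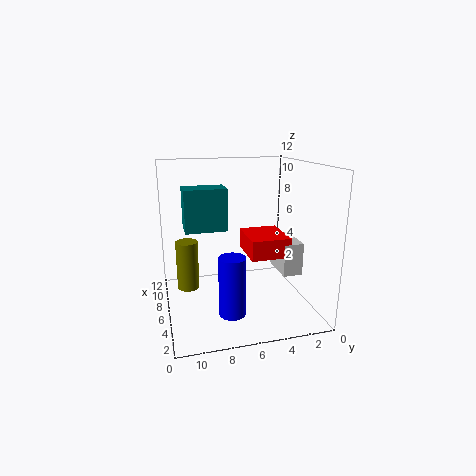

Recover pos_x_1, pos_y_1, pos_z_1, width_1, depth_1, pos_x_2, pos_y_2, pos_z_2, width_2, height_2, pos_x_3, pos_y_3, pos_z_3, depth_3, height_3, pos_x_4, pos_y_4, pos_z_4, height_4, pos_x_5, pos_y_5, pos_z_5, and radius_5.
pos_x_1 = 2
pos_y_1 = 2
pos_z_1 = 4
width_1 = 3
depth_1 = 1.5
pos_x_2 = 2
pos_y_2 = 3
pos_z_2 = 5.5
width_2 = 3.5
height_2 = 1.5
pos_x_3 = 9.5
pos_y_3 = 6
pos_z_3 = 5.5
depth_3 = 4
height_3 = 4
pos_x_4 = 2
pos_y_4 = 7.5
pos_z_4 = 1.5
height_4 = 4.5
pos_x_5 = 9
pos_y_5 = 10
pos_z_5 = 0.5
radius_5 = 1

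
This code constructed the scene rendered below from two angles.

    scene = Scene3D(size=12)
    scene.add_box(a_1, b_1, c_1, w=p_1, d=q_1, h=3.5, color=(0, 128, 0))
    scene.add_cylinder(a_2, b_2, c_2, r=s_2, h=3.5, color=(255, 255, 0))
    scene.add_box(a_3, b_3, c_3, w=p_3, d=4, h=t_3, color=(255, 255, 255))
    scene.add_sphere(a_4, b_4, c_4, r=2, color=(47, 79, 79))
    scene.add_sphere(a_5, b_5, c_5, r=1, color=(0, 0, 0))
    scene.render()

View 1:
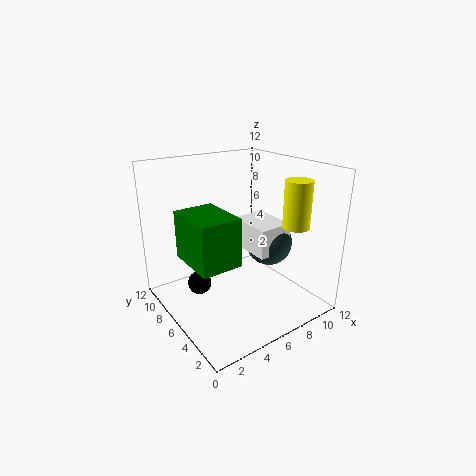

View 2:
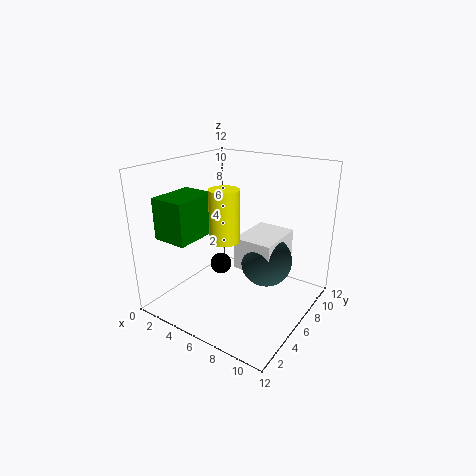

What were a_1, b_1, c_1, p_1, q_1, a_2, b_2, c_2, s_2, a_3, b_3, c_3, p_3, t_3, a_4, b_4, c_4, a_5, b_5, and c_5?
a_1 = 0.5
b_1 = 2
c_1 = 6
p_1 = 3
q_1 = 4
a_2 = 8
b_2 = 1.5
c_2 = 8
s_2 = 1
a_3 = 7
b_3 = 4
c_3 = 4.5
p_3 = 3
t_3 = 2.5
a_4 = 9
b_4 = 5.5
c_4 = 5
a_5 = 3
b_5 = 7.5
c_5 = 2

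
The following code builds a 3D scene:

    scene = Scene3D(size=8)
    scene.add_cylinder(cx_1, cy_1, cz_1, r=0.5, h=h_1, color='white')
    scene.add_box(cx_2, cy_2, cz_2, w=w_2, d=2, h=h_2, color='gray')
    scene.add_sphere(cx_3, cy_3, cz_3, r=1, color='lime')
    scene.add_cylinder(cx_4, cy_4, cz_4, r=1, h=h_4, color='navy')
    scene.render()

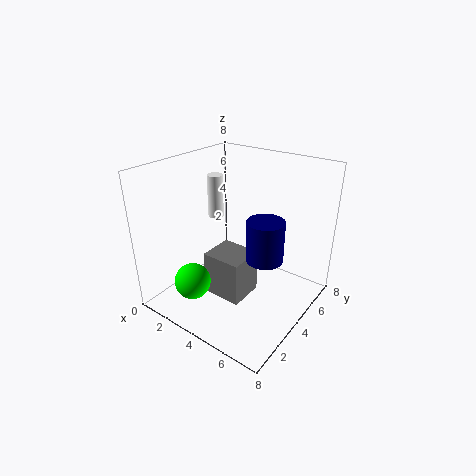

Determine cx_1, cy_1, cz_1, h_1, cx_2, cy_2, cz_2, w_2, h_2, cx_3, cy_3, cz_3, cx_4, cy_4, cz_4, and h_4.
cx_1 = 0.75
cy_1 = 6
cz_1 = 3.75
h_1 = 2.75
cx_2 = 2.75
cy_2 = 2.5
cz_2 = 0.75
w_2 = 2.25
h_2 = 2.5
cx_3 = 2.5
cy_3 = 1.75
cz_3 = 1.75
cx_4 = 5.75
cy_4 = 4
cz_4 = 3.25
h_4 = 2.25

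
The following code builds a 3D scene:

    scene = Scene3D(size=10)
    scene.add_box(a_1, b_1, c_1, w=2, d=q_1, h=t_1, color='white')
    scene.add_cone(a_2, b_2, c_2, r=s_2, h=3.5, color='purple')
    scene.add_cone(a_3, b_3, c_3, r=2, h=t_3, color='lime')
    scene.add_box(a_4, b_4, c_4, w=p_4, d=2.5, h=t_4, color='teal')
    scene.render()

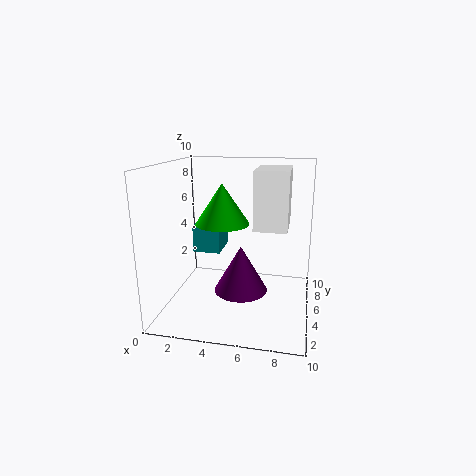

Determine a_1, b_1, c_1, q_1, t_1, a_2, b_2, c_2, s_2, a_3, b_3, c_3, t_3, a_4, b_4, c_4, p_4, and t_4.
a_1 = 6.5
b_1 = 2
c_1 = 6.5
q_1 = 3
t_1 = 3.5
a_2 = 5
b_2 = 6
c_2 = 0.5
s_2 = 2
a_3 = 3.5
b_3 = 6.5
c_3 = 5.5
t_3 = 3
a_4 = 1.5
b_4 = 5.5
c_4 = 3.5
p_4 = 2
t_4 = 2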